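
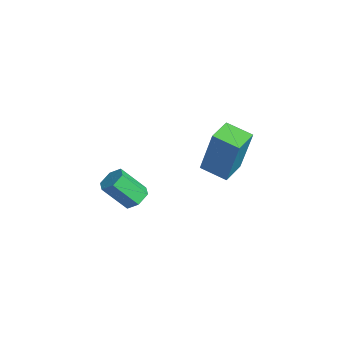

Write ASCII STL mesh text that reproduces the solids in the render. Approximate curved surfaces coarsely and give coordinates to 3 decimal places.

solid 
facet normal 0.204 0.630 -0.749
outer loop
vertex -1.362 -3.845 1.861
vertex -1.626 -3.434 2.135
vertex -1.078 -3.516 2.215
endloop
endfacet
facet normal 0.838 -0.508 -0.200
outer loop
vertex -1.362 -3.845 1.861
vertex -1.078 -3.516 2.215
vertex -1.63 -4.677 2.851
endloop
endfacet
facet normal 0.838 -0.508 -0.200
outer loop
vertex -1.63 -4.677 2.851
vertex -1.078 -3.516 2.215
vertex -1.346 -4.348 3.204
endloop
endfacet
facet normal -0.202 -0.630 0.750
outer loop
vertex -1.63 -4.677 2.851
vertex -1.346 -4.348 3.204
vertex -1.894 -4.266 3.125
endloop
endfacet
facet normal 0.204 0.630 -0.749
outer loop
vertex -1.078 -3.516 2.215
vertex -1.626 -3.434 2.135
vertex -1.342 -3.105 2.489
endloop
endfacet
facet normal 0.858 0.254 0.446
outer loop
vertex -1.078 -3.516 2.215
vertex -1.342 -3.105 2.489
vertex -1.346 -4.348 3.204
endloop
endfacet
facet normal 0.858 0.254 0.446
outer loop
vertex -1.346 -4.348 3.204
vertex -1.342 -3.105 2.489
vertex -1.61 -3.937 3.478
endloop
endfacet
facet normal -0.202 -0.630 0.750
outer loop
vertex -1.346 -4.348 3.204
vertex -1.61 -3.937 3.478
vertex -1.894 -4.266 3.125
endloop
endfacet
facet normal 0.204 0.630 -0.749
outer loop
vertex -1.342 -3.105 2.489
vertex -1.626 -3.434 2.135
vertex -1.89 -3.023 2.409
endloop
endfacet
facet normal 0.020 0.762 0.647
outer loop
vertex -1.342 -3.105 2.489
vertex -1.89 -3.023 2.409
vertex -1.61 -3.937 3.478
endloop
endfacet
facet normal 0.021 0.763 0.647
outer loop
vertex -1.61 -3.937 3.478
vertex -1.89 -3.023 2.409
vertex -2.158 -3.855 3.399
endloop
endfacet
facet normal -0.202 -0.630 0.750
outer loop
vertex -1.61 -3.937 3.478
vertex -2.158 -3.855 3.399
vertex -1.894 -4.266 3.125
endloop
endfacet
facet normal 0.202 0.630 -0.750
outer loop
vertex -1.89 -3.023 2.409
vertex -1.626 -3.434 2.135
vertex -2.174 -3.352 2.056
endloop
endfacet
facet normal -0.838 0.508 0.200
outer loop
vertex -1.89 -3.023 2.409
vertex -2.174 -3.352 2.056
vertex -2.158 -3.855 3.399
endloop
endfacet
facet normal -0.838 0.508 0.200
outer loop
vertex -2.158 -3.855 3.399
vertex -2.174 -3.352 2.056
vertex -2.442 -4.184 3.045
endloop
endfacet
facet normal -0.204 -0.630 0.749
outer loop
vertex -2.158 -3.855 3.399
vertex -2.442 -4.184 3.045
vertex -1.894 -4.266 3.125
endloop
endfacet
facet normal 0.202 0.630 -0.750
outer loop
vertex -2.174 -3.352 2.056
vertex -1.626 -3.434 2.135
vertex -1.91 -3.763 1.782
endloop
endfacet
facet normal -0.858 -0.254 -0.446
outer loop
vertex -2.174 -3.352 2.056
vertex -1.91 -3.763 1.782
vertex -2.442 -4.184 3.045
endloop
endfacet
facet normal -0.858 -0.254 -0.446
outer loop
vertex -2.442 -4.184 3.045
vertex -1.91 -3.763 1.782
vertex -2.178 -4.595 2.771
endloop
endfacet
facet normal -0.204 -0.630 0.749
outer loop
vertex -2.442 -4.184 3.045
vertex -2.178 -4.595 2.771
vertex -1.894 -4.266 3.125
endloop
endfacet
facet normal 0.202 0.630 -0.750
outer loop
vertex -1.91 -3.763 1.782
vertex -1.626 -3.434 2.135
vertex -1.362 -3.845 1.861
endloop
endfacet
facet normal -0.021 -0.762 -0.647
outer loop
vertex -1.91 -3.763 1.782
vertex -1.362 -3.845 1.861
vertex -2.178 -4.595 2.771
endloop
endfacet
facet normal -0.020 -0.763 -0.646
outer loop
vertex -2.178 -4.595 2.771
vertex -1.362 -3.845 1.861
vertex -1.63 -4.677 2.851
endloop
endfacet
facet normal -0.204 -0.630 0.749
outer loop
vertex -2.178 -4.595 2.771
vertex -1.63 -4.677 2.851
vertex -1.894 -4.266 3.125
endloop
endfacet
facet normal -0.699 0.712 0.071
outer loop
vertex -3.795 0.489 3.877
vertex -3.04 1.26 3.576
vertex -4.3 0.195 1.86
endloop
endfacet
facet normal -0.674 -0.688 0.269
outer loop
vertex -3.56 -0.56 1.784
vertex -3.795 0.489 3.877
vertex -4.3 0.195 1.86
endloop
endfacet
facet normal -0.699 0.712 0.071
outer loop
vertex -4.3 0.195 1.86
vertex -3.04 1.26 3.576
vertex -3.545 0.966 1.558
endloop
endfacet
facet normal -0.241 -0.140 -0.960
outer loop
vertex -3.545 0.966 1.558
vertex -3.56 -0.56 1.784
vertex -4.3 0.195 1.86
endloop
endfacet
facet normal 0.241 0.139 0.961
outer loop
vertex -3.795 0.489 3.877
vertex -2.3 0.505 3.5
vertex -3.04 1.26 3.576
endloop
endfacet
facet normal -0.674 -0.688 0.269
outer loop
vertex -3.055 -0.266 3.802
vertex -3.795 0.489 3.877
vertex -3.56 -0.56 1.784
endloop
endfacet
facet normal 0.241 0.140 0.960
outer loop
vertex -3.055 -0.266 3.802
vertex -2.3 0.505 3.5
vertex -3.795 0.489 3.877
endloop
endfacet
facet normal 0.674 0.688 -0.269
outer loop
vertex -3.04 1.26 3.576
vertex -2.3 0.505 3.5
vertex -3.545 0.966 1.558
endloop
endfacet
facet normal -0.240 -0.140 -0.961
outer loop
vertex -2.805 0.211 1.483
vertex -3.56 -0.56 1.784
vertex -3.545 0.966 1.558
endloop
endfacet
facet normal 0.674 0.688 -0.269
outer loop
vertex -3.545 0.966 1.558
vertex -2.3 0.505 3.5
vertex -2.805 0.211 1.483
endloop
endfacet
facet normal 0.699 -0.712 -0.071
outer loop
vertex -2.805 0.211 1.483
vertex -3.055 -0.266 3.802
vertex -3.56 -0.56 1.784
endloop
endfacet
facet normal 0.699 -0.712 -0.071
outer loop
vertex -2.3 0.505 3.5
vertex -3.055 -0.266 3.802
vertex -2.805 0.211 1.483
endloop
endfacet

endsolid


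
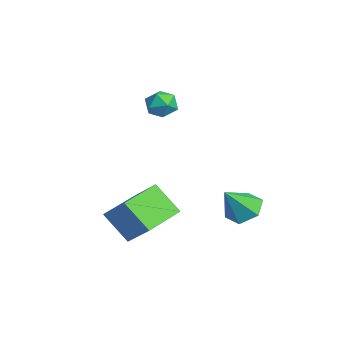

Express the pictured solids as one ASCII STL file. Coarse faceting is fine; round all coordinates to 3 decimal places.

solid 
facet normal -0.005 0.990 0.140
outer loop
vertex -3.271 -0.004 1.256
vertex -3.967 -0.03 1.417
vertex -3.479 -0.101 1.934
endloop
endfacet
facet normal 0.634 0.714 0.297
outer loop
vertex -3.271 -0.004 1.256
vertex -3.479 -0.101 1.934
vertex -2.931 -0.478 1.67
endloop
endfacet
facet normal 0.879 0.381 -0.286
outer loop
vertex -3.271 -0.004 1.256
vertex -2.931 -0.478 1.67
vertex -3.082 -0.64 0.99
endloop
endfacet
facet normal 0.391 0.452 -0.802
outer loop
vertex -3.271 -0.004 1.256
vertex -3.082 -0.64 0.99
vertex -3.722 -0.363 0.834
endloop
endfacet
facet normal -0.155 0.828 -0.538
outer loop
vertex -3.271 -0.004 1.256
vertex -3.722 -0.363 0.834
vertex -3.967 -0.03 1.417
endloop
endfacet
facet normal 0.544 0.224 0.809
outer loop
vertex -2.931 -0.478 1.67
vertex -3.479 -0.101 1.934
vertex -3.418 -0.797 2.086
endloop
endfacet
facet normal -0.490 0.672 0.555
outer loop
vertex -3.479 -0.101 1.934
vertex -3.967 -0.03 1.417
vertex -4.058 -0.52 1.93
endloop
endfacet
facet normal -0.733 0.411 -0.543
outer loop
vertex -3.967 -0.03 1.417
vertex -3.722 -0.363 0.834
vertex -4.209 -0.682 1.25
endloop
endfacet
facet normal 0.150 -0.198 -0.969
outer loop
vertex -3.722 -0.363 0.834
vertex -3.082 -0.64 0.99
vertex -3.661 -1.059 0.986
endloop
endfacet
facet normal 0.940 -0.315 -0.134
outer loop
vertex -3.082 -0.64 0.99
vertex -2.931 -0.478 1.67
vertex -3.173 -1.13 1.503
endloop
endfacet
facet normal -0.391 -0.452 0.802
outer loop
vertex -3.869 -1.156 1.664
vertex -3.418 -0.797 2.086
vertex -4.058 -0.52 1.93
endloop
endfacet
facet normal -0.879 -0.381 0.286
outer loop
vertex -3.869 -1.156 1.664
vertex -4.058 -0.52 1.93
vertex -4.209 -0.682 1.25
endloop
endfacet
facet normal -0.634 -0.714 -0.297
outer loop
vertex -3.869 -1.156 1.664
vertex -4.209 -0.682 1.25
vertex -3.661 -1.059 0.986
endloop
endfacet
facet normal 0.005 -0.990 -0.140
outer loop
vertex -3.869 -1.156 1.664
vertex -3.661 -1.059 0.986
vertex -3.173 -1.13 1.503
endloop
endfacet
facet normal 0.155 -0.828 0.538
outer loop
vertex -3.869 -1.156 1.664
vertex -3.173 -1.13 1.503
vertex -3.418 -0.797 2.086
endloop
endfacet
facet normal -0.150 0.198 0.969
outer loop
vertex -4.058 -0.52 1.93
vertex -3.418 -0.797 2.086
vertex -3.479 -0.101 1.934
endloop
endfacet
facet normal -0.940 0.315 0.134
outer loop
vertex -4.209 -0.682 1.25
vertex -4.058 -0.52 1.93
vertex -3.967 -0.03 1.417
endloop
endfacet
facet normal -0.544 -0.224 -0.809
outer loop
vertex -3.661 -1.059 0.986
vertex -4.209 -0.682 1.25
vertex -3.722 -0.363 0.834
endloop
endfacet
facet normal 0.490 -0.672 -0.555
outer loop
vertex -3.173 -1.13 1.503
vertex -3.661 -1.059 0.986
vertex -3.082 -0.64 0.99
endloop
endfacet
facet normal 0.733 -0.411 0.543
outer loop
vertex -3.418 -0.797 2.086
vertex -3.173 -1.13 1.503
vertex -2.931 -0.478 1.67
endloop
endfacet
facet normal -0.609 -0.413 -0.677
outer loop
vertex -1.363 -3.294 -3.029
vertex -2.554 -1.852 -2.836
vertex -0.614 -2.523 -4.173
endloop
endfacet
facet normal 0.633 -0.767 -0.102
outer loop
vertex 0.294 -1.908 -3.164
vertex -1.363 -3.294 -3.029
vertex -0.614 -2.523 -4.173
endloop
endfacet
facet normal -0.609 -0.412 -0.677
outer loop
vertex -0.614 -2.523 -4.173
vertex -2.554 -1.852 -2.836
vertex -1.805 -1.08 -3.98
endloop
endfacet
facet normal 0.477 0.491 -0.729
outer loop
vertex -1.805 -1.08 -3.98
vertex 0.294 -1.908 -3.164
vertex -0.614 -2.523 -4.173
endloop
endfacet
facet normal -0.477 -0.491 0.729
outer loop
vertex -1.363 -3.294 -3.029
vertex -1.646 -1.237 -1.827
vertex -2.554 -1.852 -2.836
endloop
endfacet
facet normal 0.633 -0.767 -0.103
outer loop
vertex -0.455 -2.68 -2.02
vertex -1.363 -3.294 -3.029
vertex 0.294 -1.908 -3.164
endloop
endfacet
facet normal -0.477 -0.491 0.729
outer loop
vertex -0.455 -2.68 -2.02
vertex -1.646 -1.237 -1.827
vertex -1.363 -3.294 -3.029
endloop
endfacet
facet normal -0.634 0.767 0.103
outer loop
vertex -2.554 -1.852 -2.836
vertex -1.646 -1.237 -1.827
vertex -1.805 -1.08 -3.98
endloop
endfacet
facet normal 0.477 0.492 -0.728
outer loop
vertex -0.897 -0.466 -2.971
vertex 0.294 -1.908 -3.164
vertex -1.805 -1.08 -3.98
endloop
endfacet
facet normal -0.633 0.767 0.103
outer loop
vertex -1.805 -1.08 -3.98
vertex -1.646 -1.237 -1.827
vertex -0.897 -0.466 -2.971
endloop
endfacet
facet normal 0.609 0.413 0.677
outer loop
vertex -0.897 -0.466 -2.971
vertex -0.455 -2.68 -2.02
vertex 0.294 -1.908 -3.164
endloop
endfacet
facet normal 0.609 0.412 0.677
outer loop
vertex -1.646 -1.237 -1.827
vertex -0.455 -2.68 -2.02
vertex -0.897 -0.466 -2.971
endloop
endfacet
facet normal -0.259 0.571 -0.779
outer loop
vertex 0.555 1.408 -3.095
vertex -0.053 1.748 -2.644
vertex 0.703 2.089 -2.645
endloop
endfacet
facet normal 0.968 -0.246 0.054
outer loop
vertex 0.555 1.408 -3.095
vertex 0.703 2.089 -2.645
vertex 0.333 0.892 -1.476
endloop
endfacet
facet normal -0.258 0.570 -0.780
outer loop
vertex 0.703 2.089 -2.645
vertex -0.053 1.748 -2.644
vertex 0.095 2.43 -2.194
endloop
endfacet
facet normal 0.680 0.394 0.619
outer loop
vertex 0.703 2.089 -2.645
vertex 0.095 2.43 -2.194
vertex 0.333 0.892 -1.476
endloop
endfacet
facet normal -0.257 0.570 -0.780
outer loop
vertex 0.095 2.43 -2.194
vertex -0.053 1.748 -2.644
vertex -0.662 2.089 -2.194
endloop
endfacet
facet normal -0.177 0.394 0.902
outer loop
vertex 0.095 2.43 -2.194
vertex -0.662 2.089 -2.194
vertex 0.333 0.892 -1.476
endloop
endfacet
facet normal -0.256 0.571 -0.780
outer loop
vertex -0.662 2.089 -2.194
vertex -0.053 1.748 -2.644
vertex -0.81 1.408 -2.644
endloop
endfacet
facet normal -0.745 -0.248 0.620
outer loop
vertex -0.662 2.089 -2.194
vertex -0.81 1.408 -2.644
vertex 0.333 0.892 -1.476
endloop
endfacet
facet normal -0.257 0.572 -0.779
outer loop
vertex -0.81 1.408 -2.644
vertex -0.053 1.748 -2.644
vertex -0.202 1.067 -3.095
endloop
endfacet
facet normal -0.457 -0.888 0.055
outer loop
vertex -0.81 1.408 -2.644
vertex -0.202 1.067 -3.095
vertex 0.333 0.892 -1.476
endloop
endfacet
facet normal -0.258 0.572 -0.779
outer loop
vertex -0.202 1.067 -3.095
vertex -0.053 1.748 -2.644
vertex 0.555 1.408 -3.095
endloop
endfacet
facet normal 0.400 -0.888 -0.228
outer loop
vertex -0.202 1.067 -3.095
vertex 0.555 1.408 -3.095
vertex 0.333 0.892 -1.476
endloop
endfacet

endsolid


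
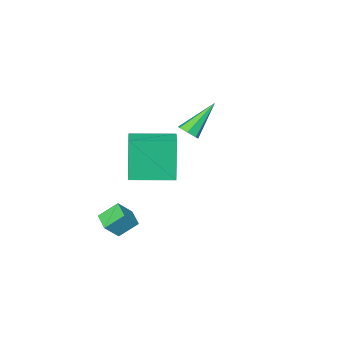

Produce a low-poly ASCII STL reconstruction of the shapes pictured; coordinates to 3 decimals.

solid 
facet normal -0.802 0.597 -0.020
outer loop
vertex 1.299 -0.438 2.133
vertex 1.856 0.317 2.334
vertex 1.584 -0.121 0.149
endloop
endfacet
facet normal -0.580 -0.787 -0.209
outer loop
vertex 3.084 -1.237 0.186
vertex 1.299 -0.438 2.133
vertex 1.584 -0.121 0.149
endloop
endfacet
facet normal -0.802 0.597 -0.020
outer loop
vertex 1.584 -0.121 0.149
vertex 1.856 0.317 2.334
vertex 2.142 0.635 0.35
endloop
endfacet
facet normal 0.140 0.156 -0.978
outer loop
vertex 2.142 0.635 0.35
vertex 3.084 -1.237 0.186
vertex 1.584 -0.121 0.149
endloop
endfacet
facet normal -0.141 -0.157 0.978
outer loop
vertex 1.299 -0.438 2.133
vertex 3.356 -0.799 2.371
vertex 1.856 0.317 2.334
endloop
endfacet
facet normal -0.581 -0.786 -0.210
outer loop
vertex 2.798 -1.555 2.17
vertex 1.299 -0.438 2.133
vertex 3.084 -1.237 0.186
endloop
endfacet
facet normal -0.141 -0.156 0.978
outer loop
vertex 2.798 -1.555 2.17
vertex 3.356 -0.799 2.371
vertex 1.299 -0.438 2.133
endloop
endfacet
facet normal 0.580 0.787 0.210
outer loop
vertex 1.856 0.317 2.334
vertex 3.356 -0.799 2.371
vertex 2.142 0.635 0.35
endloop
endfacet
facet normal 0.141 0.156 -0.978
outer loop
vertex 3.641 -0.482 0.387
vertex 3.084 -1.237 0.186
vertex 2.142 0.635 0.35
endloop
endfacet
facet normal 0.581 0.787 0.209
outer loop
vertex 2.142 0.635 0.35
vertex 3.356 -0.799 2.371
vertex 3.641 -0.482 0.387
endloop
endfacet
facet normal 0.802 -0.597 0.020
outer loop
vertex 3.641 -0.482 0.387
vertex 2.798 -1.555 2.17
vertex 3.084 -1.237 0.186
endloop
endfacet
facet normal 0.802 -0.597 0.020
outer loop
vertex 3.356 -0.799 2.371
vertex 2.798 -1.555 2.17
vertex 3.641 -0.482 0.387
endloop
endfacet
facet normal -0.652 0.054 -0.757
outer loop
vertex 2.141 -2.282 -3.163
vertex 2.406 -1.482 -3.334
vertex 2.869 -2.663 -3.817
endloop
endfacet
facet normal -0.308 -0.930 0.199
outer loop
vertex 3.534 -2.718 -3.046
vertex 2.141 -2.282 -3.163
vertex 2.869 -2.663 -3.817
endloop
endfacet
facet normal -0.652 0.054 -0.757
outer loop
vertex 2.869 -2.663 -3.817
vertex 2.406 -1.482 -3.334
vertex 3.134 -1.863 -3.988
endloop
endfacet
facet normal 0.693 -0.363 -0.623
outer loop
vertex 3.134 -1.863 -3.988
vertex 3.534 -2.718 -3.046
vertex 2.869 -2.663 -3.817
endloop
endfacet
facet normal -0.693 0.363 0.623
outer loop
vertex 2.141 -2.282 -3.163
vertex 3.071 -1.537 -2.563
vertex 2.406 -1.482 -3.334
endloop
endfacet
facet normal -0.308 -0.930 0.199
outer loop
vertex 2.806 -2.337 -2.392
vertex 2.141 -2.282 -3.163
vertex 3.534 -2.718 -3.046
endloop
endfacet
facet normal -0.693 0.363 0.623
outer loop
vertex 2.806 -2.337 -2.392
vertex 3.071 -1.537 -2.563
vertex 2.141 -2.282 -3.163
endloop
endfacet
facet normal 0.308 0.930 -0.199
outer loop
vertex 2.406 -1.482 -3.334
vertex 3.071 -1.537 -2.563
vertex 3.134 -1.863 -3.988
endloop
endfacet
facet normal 0.693 -0.363 -0.623
outer loop
vertex 3.799 -1.918 -3.217
vertex 3.534 -2.718 -3.046
vertex 3.134 -1.863 -3.988
endloop
endfacet
facet normal 0.308 0.930 -0.199
outer loop
vertex 3.134 -1.863 -3.988
vertex 3.071 -1.537 -2.563
vertex 3.799 -1.918 -3.217
endloop
endfacet
facet normal 0.652 -0.054 0.757
outer loop
vertex 3.799 -1.918 -3.217
vertex 2.806 -2.337 -2.392
vertex 3.534 -2.718 -3.046
endloop
endfacet
facet normal 0.652 -0.054 0.757
outer loop
vertex 3.071 -1.537 -2.563
vertex 2.806 -2.337 -2.392
vertex 3.799 -1.918 -3.217
endloop
endfacet
facet normal 0.727 -0.026 -0.686
outer loop
vertex -1.253 -3.484 -0.066
vertex -1.605 -3.364 -0.444
vertex -1.314 -3.035 -0.148
endloop
endfacet
facet normal 0.476 0.220 0.852
outer loop
vertex -1.253 -3.484 -0.066
vertex -1.314 -3.035 -0.148
vertex -2.995 -3.316 0.864
endloop
endfacet
facet normal 0.727 -0.025 -0.686
outer loop
vertex -1.314 -3.035 -0.148
vertex -1.605 -3.364 -0.444
vertex -1.594 -2.834 -0.452
endloop
endfacet
facet normal 0.130 0.878 0.460
outer loop
vertex -1.314 -3.035 -0.148
vertex -1.594 -2.834 -0.452
vertex -2.995 -3.316 0.864
endloop
endfacet
facet normal 0.728 -0.025 -0.685
outer loop
vertex -1.594 -2.834 -0.452
vertex -1.605 -3.364 -0.444
vertex -1.882 -3.032 -0.751
endloop
endfacet
facet normal -0.447 0.881 -0.153
outer loop
vertex -1.594 -2.834 -0.452
vertex -1.882 -3.032 -0.751
vertex -2.995 -3.316 0.864
endloop
endfacet
facet normal 0.728 -0.026 -0.685
outer loop
vertex -1.882 -3.032 -0.751
vertex -1.605 -3.364 -0.444
vertex -1.962 -3.48 -0.819
endloop
endfacet
facet normal -0.820 0.226 -0.525
outer loop
vertex -1.882 -3.032 -0.751
vertex -1.962 -3.48 -0.819
vertex -2.995 -3.316 0.864
endloop
endfacet
facet normal 0.728 -0.025 -0.685
outer loop
vertex -1.962 -3.48 -0.819
vertex -1.605 -3.364 -0.444
vertex -1.773 -3.841 -0.605
endloop
endfacet
facet normal -0.709 -0.595 -0.377
outer loop
vertex -1.962 -3.48 -0.819
vertex -1.773 -3.841 -0.605
vertex -2.995 -3.316 0.864
endloop
endfacet
facet normal 0.727 -0.025 -0.686
outer loop
vertex -1.773 -3.841 -0.605
vertex -1.605 -3.364 -0.444
vertex -1.457 -3.842 -0.27
endloop
endfacet
facet normal -0.196 -0.964 0.182
outer loop
vertex -1.773 -3.841 -0.605
vertex -1.457 -3.842 -0.27
vertex -2.995 -3.316 0.864
endloop
endfacet
facet normal 0.728 -0.024 -0.685
outer loop
vertex -1.457 -3.842 -0.27
vertex -1.605 -3.364 -0.444
vertex -1.253 -3.484 -0.066
endloop
endfacet
facet normal 0.330 -0.602 0.727
outer loop
vertex -1.457 -3.842 -0.27
vertex -1.253 -3.484 -0.066
vertex -2.995 -3.316 0.864
endloop
endfacet

endsolid


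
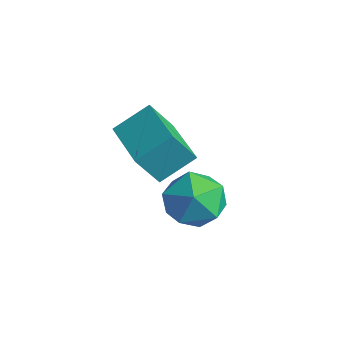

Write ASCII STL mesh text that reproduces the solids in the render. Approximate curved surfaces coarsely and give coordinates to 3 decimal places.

solid 
facet normal -0.817 0.549 -0.176
outer loop
vertex 2.235 -1.721 -1.088
vertex 1.695 -2.226 -0.158
vertex 2.33 -1.233 -0.009
endloop
endfacet
facet normal -0.228 0.895 -0.385
outer loop
vertex 2.235 -1.721 -1.088
vertex 2.33 -1.233 -0.009
vertex 3.281 -1.296 -0.719
endloop
endfacet
facet normal 0.107 0.488 -0.866
outer loop
vertex 2.235 -1.721 -1.088
vertex 3.281 -1.296 -0.719
vertex 3.233 -2.327 -1.306
endloop
endfacet
facet normal -0.274 -0.108 -0.956
outer loop
vertex 2.235 -1.721 -1.088
vertex 3.233 -2.327 -1.306
vertex 2.253 -2.902 -0.96
endloop
endfacet
facet normal -0.846 -0.070 -0.529
outer loop
vertex 2.235 -1.721 -1.088
vertex 2.253 -2.902 -0.96
vertex 1.695 -2.226 -0.158
endloop
endfacet
facet normal 0.200 0.963 0.183
outer loop
vertex 3.281 -1.296 -0.719
vertex 2.33 -1.233 -0.009
vertex 3.387 -1.538 0.44
endloop
endfacet
facet normal -0.753 0.404 0.520
outer loop
vertex 2.33 -1.233 -0.009
vertex 1.695 -2.226 -0.158
vertex 2.407 -2.113 0.786
endloop
endfacet
facet normal -0.799 -0.598 -0.052
outer loop
vertex 1.695 -2.226 -0.158
vertex 2.253 -2.902 -0.96
vertex 2.359 -3.144 0.199
endloop
endfacet
facet normal 0.125 -0.659 -0.742
outer loop
vertex 2.253 -2.902 -0.96
vertex 3.233 -2.327 -1.306
vertex 3.31 -3.207 -0.511
endloop
endfacet
facet normal 0.742 0.305 -0.596
outer loop
vertex 3.233 -2.327 -1.306
vertex 3.281 -1.296 -0.719
vertex 3.945 -2.214 -0.362
endloop
endfacet
facet normal 0.274 0.108 0.956
outer loop
vertex 3.405 -2.719 0.568
vertex 3.387 -1.538 0.44
vertex 2.407 -2.113 0.786
endloop
endfacet
facet normal -0.107 -0.488 0.866
outer loop
vertex 3.405 -2.719 0.568
vertex 2.407 -2.113 0.786
vertex 2.359 -3.144 0.199
endloop
endfacet
facet normal 0.228 -0.895 0.385
outer loop
vertex 3.405 -2.719 0.568
vertex 2.359 -3.144 0.199
vertex 3.31 -3.207 -0.511
endloop
endfacet
facet normal 0.817 -0.549 0.176
outer loop
vertex 3.405 -2.719 0.568
vertex 3.31 -3.207 -0.511
vertex 3.945 -2.214 -0.362
endloop
endfacet
facet normal 0.846 0.070 0.529
outer loop
vertex 3.405 -2.719 0.568
vertex 3.945 -2.214 -0.362
vertex 3.387 -1.538 0.44
endloop
endfacet
facet normal -0.125 0.659 0.742
outer loop
vertex 2.407 -2.113 0.786
vertex 3.387 -1.538 0.44
vertex 2.33 -1.233 -0.009
endloop
endfacet
facet normal -0.742 -0.305 0.596
outer loop
vertex 2.359 -3.144 0.199
vertex 2.407 -2.113 0.786
vertex 1.695 -2.226 -0.158
endloop
endfacet
facet normal -0.200 -0.963 -0.183
outer loop
vertex 3.31 -3.207 -0.511
vertex 2.359 -3.144 0.199
vertex 2.253 -2.902 -0.96
endloop
endfacet
facet normal 0.753 -0.404 -0.520
outer loop
vertex 3.945 -2.214 -0.362
vertex 3.31 -3.207 -0.511
vertex 3.233 -2.327 -1.306
endloop
endfacet
facet normal 0.799 0.598 0.052
outer loop
vertex 3.387 -1.538 0.44
vertex 3.945 -2.214 -0.362
vertex 3.281 -1.296 -0.719
endloop
endfacet
facet normal -0.956 0.291 -0.040
outer loop
vertex -1.071 -1.017 1.219
vertex -0.785 -0.257 -0.066
vertex -1.419 -2.273 0.4
endloop
endfacet
facet normal -0.188 -0.499 0.846
outer loop
vertex 0.645 -2.903 0.486
vertex -1.071 -1.017 1.219
vertex -1.419 -2.273 0.4
endloop
endfacet
facet normal -0.956 0.291 -0.040
outer loop
vertex -1.419 -2.273 0.4
vertex -0.785 -0.257 -0.066
vertex -1.134 -1.514 -0.886
endloop
endfacet
facet normal -0.227 -0.816 -0.532
outer loop
vertex -1.134 -1.514 -0.886
vertex 0.645 -2.903 0.486
vertex -1.419 -2.273 0.4
endloop
endfacet
facet normal 0.227 0.815 0.533
outer loop
vertex -1.071 -1.017 1.219
vertex 1.279 -0.887 0.02
vertex -0.785 -0.257 -0.066
endloop
endfacet
facet normal -0.188 -0.500 0.846
outer loop
vertex 0.994 -1.646 1.306
vertex -1.071 -1.017 1.219
vertex 0.645 -2.903 0.486
endloop
endfacet
facet normal 0.226 0.816 0.532
outer loop
vertex 0.994 -1.646 1.306
vertex 1.279 -0.887 0.02
vertex -1.071 -1.017 1.219
endloop
endfacet
facet normal 0.188 0.500 -0.846
outer loop
vertex -0.785 -0.257 -0.066
vertex 1.279 -0.887 0.02
vertex -1.134 -1.514 -0.886
endloop
endfacet
facet normal -0.226 -0.816 -0.533
outer loop
vertex 0.931 -2.143 -0.799
vertex 0.645 -2.903 0.486
vertex -1.134 -1.514 -0.886
endloop
endfacet
facet normal 0.188 0.499 -0.846
outer loop
vertex -1.134 -1.514 -0.886
vertex 1.279 -0.887 0.02
vertex 0.931 -2.143 -0.799
endloop
endfacet
facet normal 0.956 -0.292 0.040
outer loop
vertex 0.931 -2.143 -0.799
vertex 0.994 -1.646 1.306
vertex 0.645 -2.903 0.486
endloop
endfacet
facet normal 0.956 -0.291 0.040
outer loop
vertex 1.279 -0.887 0.02
vertex 0.994 -1.646 1.306
vertex 0.931 -2.143 -0.799
endloop
endfacet

endsolid


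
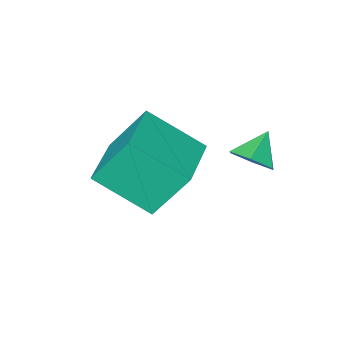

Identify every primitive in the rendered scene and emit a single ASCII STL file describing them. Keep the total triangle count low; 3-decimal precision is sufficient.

solid 
facet normal -0.747 -0.660 -0.082
outer loop
vertex 0.667 -4.523 4.138
vertex -0.471 -3.087 2.957
vertex 1.494 -5.251 2.457
endloop
endfacet
facet normal 0.522 -0.659 0.542
outer loop
vertex 3.011 -3.913 2.623
vertex 0.667 -4.523 4.138
vertex 1.494 -5.251 2.457
endloop
endfacet
facet normal -0.747 -0.660 -0.082
outer loop
vertex 1.494 -5.251 2.457
vertex -0.471 -3.087 2.957
vertex 0.356 -3.815 1.276
endloop
endfacet
facet normal 0.411 -0.362 -0.837
outer loop
vertex 0.356 -3.815 1.276
vertex 3.011 -3.913 2.623
vertex 1.494 -5.251 2.457
endloop
endfacet
facet normal -0.411 0.362 0.837
outer loop
vertex 0.667 -4.523 4.138
vertex 1.046 -1.749 3.123
vertex -0.471 -3.087 2.957
endloop
endfacet
facet normal 0.522 -0.659 0.542
outer loop
vertex 2.184 -3.185 4.304
vertex 0.667 -4.523 4.138
vertex 3.011 -3.913 2.623
endloop
endfacet
facet normal -0.411 0.362 0.837
outer loop
vertex 2.184 -3.185 4.304
vertex 1.046 -1.749 3.123
vertex 0.667 -4.523 4.138
endloop
endfacet
facet normal -0.522 0.659 -0.542
outer loop
vertex -0.471 -3.087 2.957
vertex 1.046 -1.749 3.123
vertex 0.356 -3.815 1.276
endloop
endfacet
facet normal 0.411 -0.362 -0.837
outer loop
vertex 1.873 -2.477 1.442
vertex 3.011 -3.913 2.623
vertex 0.356 -3.815 1.276
endloop
endfacet
facet normal -0.522 0.659 -0.542
outer loop
vertex 0.356 -3.815 1.276
vertex 1.046 -1.749 3.123
vertex 1.873 -2.477 1.442
endloop
endfacet
facet normal 0.747 0.660 0.082
outer loop
vertex 1.873 -2.477 1.442
vertex 2.184 -3.185 4.304
vertex 3.011 -3.913 2.623
endloop
endfacet
facet normal 0.747 0.660 0.082
outer loop
vertex 1.046 -1.749 3.123
vertex 2.184 -3.185 4.304
vertex 1.873 -2.477 1.442
endloop
endfacet
facet normal 0.706 0.252 -0.661
outer loop
vertex -0.294 -0.777 4.072
vertex -0.655 -1.188 3.53
vertex -0.828 -0.445 3.628
endloop
endfacet
facet normal -0.242 0.615 0.751
outer loop
vertex -0.294 -0.777 4.072
vertex -0.828 -0.445 3.628
vertex -1.445 -1.472 4.27
endloop
endfacet
facet normal 0.706 0.252 -0.661
outer loop
vertex -0.828 -0.445 3.628
vertex -0.655 -1.188 3.53
vertex -1.189 -0.856 3.086
endloop
endfacet
facet normal -0.817 0.564 0.117
outer loop
vertex -0.828 -0.445 3.628
vertex -1.189 -0.856 3.086
vertex -1.445 -1.472 4.27
endloop
endfacet
facet normal 0.707 0.252 -0.661
outer loop
vertex -1.189 -0.856 3.086
vertex -0.655 -1.188 3.53
vertex -1.015 -1.6 2.988
endloop
endfacet
facet normal -0.938 -0.180 -0.297
outer loop
vertex -1.189 -0.856 3.086
vertex -1.015 -1.6 2.988
vertex -1.445 -1.472 4.27
endloop
endfacet
facet normal 0.706 0.253 -0.661
outer loop
vertex -1.015 -1.6 2.988
vertex -0.655 -1.188 3.53
vertex -0.481 -1.932 3.431
endloop
endfacet
facet normal -0.481 -0.873 -0.074
outer loop
vertex -1.015 -1.6 2.988
vertex -0.481 -1.932 3.431
vertex -1.445 -1.472 4.27
endloop
endfacet
facet normal 0.706 0.253 -0.662
outer loop
vertex -0.481 -1.932 3.431
vertex -0.655 -1.188 3.53
vertex -0.12 -1.521 3.973
endloop
endfacet
facet normal 0.095 -0.823 0.560
outer loop
vertex -0.481 -1.932 3.431
vertex -0.12 -1.521 3.973
vertex -1.445 -1.472 4.27
endloop
endfacet
facet normal 0.706 0.253 -0.662
outer loop
vertex -0.12 -1.521 3.973
vertex -0.655 -1.188 3.53
vertex -0.294 -0.777 4.072
endloop
endfacet
facet normal 0.215 -0.079 0.973
outer loop
vertex -0.12 -1.521 3.973
vertex -0.294 -0.777 4.072
vertex -1.445 -1.472 4.27
endloop
endfacet

endsolid


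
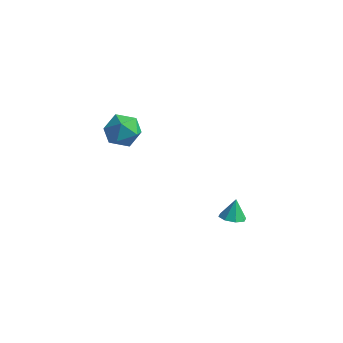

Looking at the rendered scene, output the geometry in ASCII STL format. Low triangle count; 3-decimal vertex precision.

solid 
facet normal 0.036 -0.419 -0.907
outer loop
vertex 4.615 2.529 -2.926
vertex 3.843 2.615 -2.996
vertex 4.465 3.051 -3.173
endloop
endfacet
facet normal 0.823 0.418 0.384
outer loop
vertex 4.615 2.529 -2.926
vertex 4.465 3.051 -3.173
vertex 3.797 3.145 -1.844
endloop
endfacet
facet normal 0.035 -0.418 -0.908
outer loop
vertex 4.465 3.051 -3.173
vertex 3.843 2.615 -2.996
vertex 3.95 3.318 -3.316
endloop
endfacet
facet normal 0.422 0.894 0.149
outer loop
vertex 4.465 3.051 -3.173
vertex 3.95 3.318 -3.316
vertex 3.797 3.145 -1.844
endloop
endfacet
facet normal 0.036 -0.419 -0.907
outer loop
vertex 3.95 3.318 -3.316
vertex 3.843 2.615 -2.996
vertex 3.373 3.173 -3.272
endloop
endfacet
facet normal -0.236 0.968 0.089
outer loop
vertex 3.95 3.318 -3.316
vertex 3.373 3.173 -3.272
vertex 3.797 3.145 -1.844
endloop
endfacet
facet normal 0.037 -0.418 -0.908
outer loop
vertex 3.373 3.173 -3.272
vertex 3.843 2.615 -2.996
vertex 3.071 2.701 -3.067
endloop
endfacet
facet normal -0.767 0.595 0.239
outer loop
vertex 3.373 3.173 -3.272
vertex 3.071 2.701 -3.067
vertex 3.797 3.145 -1.844
endloop
endfacet
facet normal 0.037 -0.418 -0.908
outer loop
vertex 3.071 2.701 -3.067
vertex 3.843 2.615 -2.996
vertex 3.221 2.178 -2.82
endloop
endfacet
facet normal -0.859 -0.005 0.512
outer loop
vertex 3.071 2.701 -3.067
vertex 3.221 2.178 -2.82
vertex 3.797 3.145 -1.844
endloop
endfacet
facet normal 0.036 -0.417 -0.908
outer loop
vertex 3.221 2.178 -2.82
vertex 3.843 2.615 -2.996
vertex 3.735 1.911 -2.677
endloop
endfacet
facet normal -0.458 -0.481 0.747
outer loop
vertex 3.221 2.178 -2.82
vertex 3.735 1.911 -2.677
vertex 3.797 3.145 -1.844
endloop
endfacet
facet normal 0.035 -0.417 -0.908
outer loop
vertex 3.735 1.911 -2.677
vertex 3.843 2.615 -2.996
vertex 4.313 2.056 -2.721
endloop
endfacet
facet normal 0.201 -0.555 0.807
outer loop
vertex 3.735 1.911 -2.677
vertex 4.313 2.056 -2.721
vertex 3.797 3.145 -1.844
endloop
endfacet
facet normal 0.036 -0.417 -0.908
outer loop
vertex 4.313 2.056 -2.721
vertex 3.843 2.615 -2.996
vertex 4.615 2.529 -2.926
endloop
endfacet
facet normal 0.732 -0.182 0.657
outer loop
vertex 4.313 2.056 -2.721
vertex 4.615 2.529 -2.926
vertex 3.797 3.145 -1.844
endloop
endfacet
facet normal -0.738 0.640 0.214
outer loop
vertex -3.803 4.757 0.682
vertex -4.611 3.904 0.444
vertex -4.181 4.029 1.556
endloop
endfacet
facet normal -0.152 0.791 0.593
outer loop
vertex -3.803 4.757 0.682
vertex -4.181 4.029 1.556
vertex -3.02 4.314 1.474
endloop
endfacet
facet normal 0.381 0.915 0.135
outer loop
vertex -3.803 4.757 0.682
vertex -3.02 4.314 1.474
vertex -2.732 4.366 0.312
endloop
endfacet
facet normal 0.125 0.841 -0.527
outer loop
vertex -3.803 4.757 0.682
vertex -2.732 4.366 0.312
vertex -3.715 4.113 -0.325
endloop
endfacet
facet normal -0.567 0.671 -0.478
outer loop
vertex -3.803 4.757 0.682
vertex -3.715 4.113 -0.325
vertex -4.611 3.904 0.444
endloop
endfacet
facet normal 0.017 0.213 0.977
outer loop
vertex -3.02 4.314 1.474
vertex -4.181 4.029 1.556
vertex -3.345 3.187 1.725
endloop
endfacet
facet normal -0.931 -0.030 0.363
outer loop
vertex -4.181 4.029 1.556
vertex -4.611 3.904 0.444
vertex -4.328 2.934 1.088
endloop
endfacet
facet normal -0.654 0.020 -0.756
outer loop
vertex -4.611 3.904 0.444
vertex -3.715 4.113 -0.325
vertex -4.04 2.986 -0.074
endloop
endfacet
facet normal 0.465 0.294 -0.835
outer loop
vertex -3.715 4.113 -0.325
vertex -2.732 4.366 0.312
vertex -2.879 3.271 -0.156
endloop
endfacet
facet normal 0.879 0.414 0.236
outer loop
vertex -2.732 4.366 0.312
vertex -3.02 4.314 1.474
vertex -2.449 3.396 0.956
endloop
endfacet
facet normal -0.125 -0.841 0.527
outer loop
vertex -3.257 2.543 0.718
vertex -3.345 3.187 1.725
vertex -4.328 2.934 1.088
endloop
endfacet
facet normal -0.381 -0.915 -0.135
outer loop
vertex -3.257 2.543 0.718
vertex -4.328 2.934 1.088
vertex -4.04 2.986 -0.074
endloop
endfacet
facet normal 0.152 -0.791 -0.593
outer loop
vertex -3.257 2.543 0.718
vertex -4.04 2.986 -0.074
vertex -2.879 3.271 -0.156
endloop
endfacet
facet normal 0.738 -0.640 -0.214
outer loop
vertex -3.257 2.543 0.718
vertex -2.879 3.271 -0.156
vertex -2.449 3.396 0.956
endloop
endfacet
facet normal 0.567 -0.671 0.478
outer loop
vertex -3.257 2.543 0.718
vertex -2.449 3.396 0.956
vertex -3.345 3.187 1.725
endloop
endfacet
facet normal -0.465 -0.294 0.835
outer loop
vertex -4.328 2.934 1.088
vertex -3.345 3.187 1.725
vertex -4.181 4.029 1.556
endloop
endfacet
facet normal -0.879 -0.414 -0.236
outer loop
vertex -4.04 2.986 -0.074
vertex -4.328 2.934 1.088
vertex -4.611 3.904 0.444
endloop
endfacet
facet normal -0.017 -0.213 -0.977
outer loop
vertex -2.879 3.271 -0.156
vertex -4.04 2.986 -0.074
vertex -3.715 4.113 -0.325
endloop
endfacet
facet normal 0.931 0.030 -0.363
outer loop
vertex -2.449 3.396 0.956
vertex -2.879 3.271 -0.156
vertex -2.732 4.366 0.312
endloop
endfacet
facet normal 0.654 -0.020 0.756
outer loop
vertex -3.345 3.187 1.725
vertex -2.449 3.396 0.956
vertex -3.02 4.314 1.474
endloop
endfacet

endsolid


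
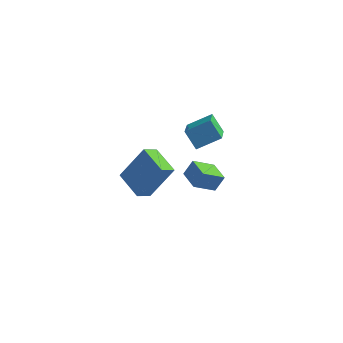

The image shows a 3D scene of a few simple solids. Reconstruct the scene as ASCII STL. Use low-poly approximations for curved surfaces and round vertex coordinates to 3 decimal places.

solid 
facet normal -0.784 -0.437 -0.440
outer loop
vertex -2.005 1.861 -0.055
vertex -2.351 3.444 -1.008
vertex -1.282 1.474 -0.959
endloop
endfacet
facet normal 0.184 -0.842 0.507
outer loop
vertex -0.129 2.116 -0.312
vertex -2.005 1.861 -0.055
vertex -1.282 1.474 -0.959
endloop
endfacet
facet normal -0.784 -0.437 -0.440
outer loop
vertex -1.282 1.474 -0.959
vertex -2.351 3.444 -1.008
vertex -1.628 3.057 -1.912
endloop
endfacet
facet normal 0.592 -0.317 -0.741
outer loop
vertex -1.628 3.057 -1.912
vertex -0.129 2.116 -0.312
vertex -1.282 1.474 -0.959
endloop
endfacet
facet normal -0.592 0.317 0.741
outer loop
vertex -2.005 1.861 -0.055
vertex -1.198 4.086 -0.361
vertex -2.351 3.444 -1.008
endloop
endfacet
facet normal 0.184 -0.842 0.507
outer loop
vertex -0.852 2.503 0.592
vertex -2.005 1.861 -0.055
vertex -0.129 2.116 -0.312
endloop
endfacet
facet normal -0.592 0.317 0.741
outer loop
vertex -0.852 2.503 0.592
vertex -1.198 4.086 -0.361
vertex -2.005 1.861 -0.055
endloop
endfacet
facet normal -0.184 0.842 -0.507
outer loop
vertex -2.351 3.444 -1.008
vertex -1.198 4.086 -0.361
vertex -1.628 3.057 -1.912
endloop
endfacet
facet normal 0.592 -0.317 -0.741
outer loop
vertex -0.475 3.699 -1.265
vertex -0.129 2.116 -0.312
vertex -1.628 3.057 -1.912
endloop
endfacet
facet normal -0.184 0.842 -0.507
outer loop
vertex -1.628 3.057 -1.912
vertex -1.198 4.086 -0.361
vertex -0.475 3.699 -1.265
endloop
endfacet
facet normal 0.784 0.437 0.440
outer loop
vertex -0.475 3.699 -1.265
vertex -0.852 2.503 0.592
vertex -0.129 2.116 -0.312
endloop
endfacet
facet normal 0.784 0.437 0.440
outer loop
vertex -1.198 4.086 -0.361
vertex -0.852 2.503 0.592
vertex -0.475 3.699 -1.265
endloop
endfacet
facet normal -0.484 -0.306 -0.820
outer loop
vertex -2.522 -4.244 0.244
vertex -3.732 -3.218 0.575
vertex -2.089 -3.569 -0.264
endloop
endfacet
facet normal 0.747 -0.633 -0.204
outer loop
vertex -1.068 -2.922 1.465
vertex -2.522 -4.244 0.244
vertex -2.089 -3.569 -0.264
endloop
endfacet
facet normal -0.484 -0.307 -0.820
outer loop
vertex -2.089 -3.569 -0.264
vertex -3.732 -3.218 0.575
vertex -3.298 -2.543 0.066
endloop
endfacet
facet normal 0.457 0.710 -0.536
outer loop
vertex -3.298 -2.543 0.066
vertex -1.068 -2.922 1.465
vertex -2.089 -3.569 -0.264
endloop
endfacet
facet normal -0.456 -0.711 0.535
outer loop
vertex -2.522 -4.244 0.244
vertex -2.711 -2.571 2.304
vertex -3.732 -3.218 0.575
endloop
endfacet
facet normal 0.747 -0.633 -0.203
outer loop
vertex -1.502 -3.597 1.974
vertex -2.522 -4.244 0.244
vertex -1.068 -2.922 1.465
endloop
endfacet
facet normal -0.457 -0.711 0.535
outer loop
vertex -1.502 -3.597 1.974
vertex -2.711 -2.571 2.304
vertex -2.522 -4.244 0.244
endloop
endfacet
facet normal -0.746 0.634 0.204
outer loop
vertex -3.732 -3.218 0.575
vertex -2.711 -2.571 2.304
vertex -3.298 -2.543 0.066
endloop
endfacet
facet normal 0.456 0.711 -0.535
outer loop
vertex -2.278 -1.896 1.796
vertex -1.068 -2.922 1.465
vertex -3.298 -2.543 0.066
endloop
endfacet
facet normal -0.747 0.633 0.204
outer loop
vertex -3.298 -2.543 0.066
vertex -2.711 -2.571 2.304
vertex -2.278 -1.896 1.796
endloop
endfacet
facet normal 0.484 0.307 0.819
outer loop
vertex -2.278 -1.896 1.796
vertex -1.502 -3.597 1.974
vertex -1.068 -2.922 1.465
endloop
endfacet
facet normal 0.484 0.307 0.820
outer loop
vertex -2.711 -2.571 2.304
vertex -1.502 -3.597 1.974
vertex -2.278 -1.896 1.796
endloop
endfacet
facet normal -0.384 -0.380 -0.841
outer loop
vertex -1.302 1.139 -3.769
vertex -2.134 2.11 -3.828
vertex -0.37 1.89 -4.534
endloop
endfacet
facet normal 0.650 -0.759 0.046
outer loop
vertex 0.014 2.27 -3.692
vertex -1.302 1.139 -3.769
vertex -0.37 1.89 -4.534
endloop
endfacet
facet normal -0.384 -0.379 -0.842
outer loop
vertex -0.37 1.89 -4.534
vertex -2.134 2.11 -3.828
vertex -1.202 2.861 -4.592
endloop
endfacet
facet normal 0.656 0.530 -0.538
outer loop
vertex -1.202 2.861 -4.592
vertex 0.014 2.27 -3.692
vertex -0.37 1.89 -4.534
endloop
endfacet
facet normal -0.656 -0.529 0.538
outer loop
vertex -1.302 1.139 -3.769
vertex -1.75 2.49 -2.986
vertex -2.134 2.11 -3.828
endloop
endfacet
facet normal 0.650 -0.759 0.046
outer loop
vertex -0.918 1.519 -2.928
vertex -1.302 1.139 -3.769
vertex 0.014 2.27 -3.692
endloop
endfacet
facet normal -0.655 -0.529 0.539
outer loop
vertex -0.918 1.519 -2.928
vertex -1.75 2.49 -2.986
vertex -1.302 1.139 -3.769
endloop
endfacet
facet normal -0.650 0.759 -0.046
outer loop
vertex -2.134 2.11 -3.828
vertex -1.75 2.49 -2.986
vertex -1.202 2.861 -4.592
endloop
endfacet
facet normal 0.656 0.529 -0.539
outer loop
vertex -0.818 3.241 -3.751
vertex 0.014 2.27 -3.692
vertex -1.202 2.861 -4.592
endloop
endfacet
facet normal -0.650 0.759 -0.046
outer loop
vertex -1.202 2.861 -4.592
vertex -1.75 2.49 -2.986
vertex -0.818 3.241 -3.751
endloop
endfacet
facet normal 0.384 0.380 0.842
outer loop
vertex -0.818 3.241 -3.751
vertex -0.918 1.519 -2.928
vertex 0.014 2.27 -3.692
endloop
endfacet
facet normal 0.385 0.380 0.841
outer loop
vertex -1.75 2.49 -2.986
vertex -0.918 1.519 -2.928
vertex -0.818 3.241 -3.751
endloop
endfacet

endsolid


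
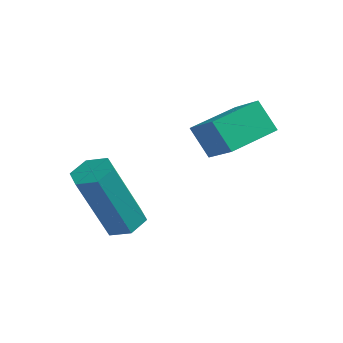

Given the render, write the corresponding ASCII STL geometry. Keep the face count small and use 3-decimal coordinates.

solid 
facet normal -0.691 0.387 -0.611
outer loop
vertex -2.164 3.223 3.116
vertex -1.605 4.506 3.296
vertex -1.577 3.074 2.358
endloop
endfacet
facet normal -0.396 -0.909 -0.128
outer loop
vertex -0.755 2.614 3.084
vertex -2.164 3.223 3.116
vertex -1.577 3.074 2.358
endloop
endfacet
facet normal -0.691 0.386 -0.610
outer loop
vertex -1.577 3.074 2.358
vertex -1.605 4.506 3.296
vertex -1.019 4.357 2.538
endloop
endfacet
facet normal 0.605 -0.153 -0.782
outer loop
vertex -1.019 4.357 2.538
vertex -0.755 2.614 3.084
vertex -1.577 3.074 2.358
endloop
endfacet
facet normal -0.604 0.154 0.782
outer loop
vertex -2.164 3.223 3.116
vertex -0.783 4.046 4.022
vertex -1.605 4.506 3.296
endloop
endfacet
facet normal -0.396 -0.909 -0.127
outer loop
vertex -1.341 2.763 3.842
vertex -2.164 3.223 3.116
vertex -0.755 2.614 3.084
endloop
endfacet
facet normal -0.604 0.153 0.782
outer loop
vertex -1.341 2.763 3.842
vertex -0.783 4.046 4.022
vertex -2.164 3.223 3.116
endloop
endfacet
facet normal 0.396 0.909 0.128
outer loop
vertex -1.605 4.506 3.296
vertex -0.783 4.046 4.022
vertex -1.019 4.357 2.538
endloop
endfacet
facet normal 0.604 -0.153 -0.782
outer loop
vertex -0.196 3.897 3.264
vertex -0.755 2.614 3.084
vertex -1.019 4.357 2.538
endloop
endfacet
facet normal 0.396 0.909 0.128
outer loop
vertex -1.019 4.357 2.538
vertex -0.783 4.046 4.022
vertex -0.196 3.897 3.264
endloop
endfacet
facet normal 0.691 -0.387 0.610
outer loop
vertex -0.196 3.897 3.264
vertex -1.341 2.763 3.842
vertex -0.755 2.614 3.084
endloop
endfacet
facet normal 0.691 -0.386 0.611
outer loop
vertex -0.783 4.046 4.022
vertex -1.341 2.763 3.842
vertex -0.196 3.897 3.264
endloop
endfacet
facet normal 0.268 0.255 -0.929
outer loop
vertex -2.65 1.229 0.473
vertex -3.049 1.637 0.47
vertex -2.522 1.754 0.654
endloop
endfacet
facet normal 0.937 -0.294 0.191
outer loop
vertex -2.65 1.229 0.473
vertex -2.522 1.754 0.654
vertex -3.213 0.696 2.414
endloop
endfacet
facet normal 0.937 -0.294 0.191
outer loop
vertex -3.213 0.696 2.414
vertex -2.522 1.754 0.654
vertex -3.085 1.221 2.595
endloop
endfacet
facet normal -0.270 -0.254 0.929
outer loop
vertex -3.213 0.696 2.414
vertex -3.085 1.221 2.595
vertex -3.611 1.103 2.41
endloop
endfacet
facet normal 0.268 0.255 -0.929
outer loop
vertex -2.522 1.754 0.654
vertex -3.049 1.637 0.47
vertex -2.921 2.162 0.651
endloop
endfacet
facet normal 0.663 0.651 0.371
outer loop
vertex -2.522 1.754 0.654
vertex -2.921 2.162 0.651
vertex -3.085 1.221 2.595
endloop
endfacet
facet normal 0.663 0.651 0.371
outer loop
vertex -3.085 1.221 2.595
vertex -2.921 2.162 0.651
vertex -3.483 1.628 2.592
endloop
endfacet
facet normal -0.269 -0.256 0.928
outer loop
vertex -3.085 1.221 2.595
vertex -3.483 1.628 2.592
vertex -3.611 1.103 2.41
endloop
endfacet
facet normal 0.270 0.254 -0.929
outer loop
vertex -2.921 2.162 0.651
vertex -3.049 1.637 0.47
vertex -3.447 2.044 0.466
endloop
endfacet
facet normal -0.275 0.944 0.180
outer loop
vertex -2.921 2.162 0.651
vertex -3.447 2.044 0.466
vertex -3.483 1.628 2.592
endloop
endfacet
facet normal -0.273 0.945 0.180
outer loop
vertex -3.483 1.628 2.592
vertex -3.447 2.044 0.466
vertex -4.01 1.511 2.407
endloop
endfacet
facet normal -0.269 -0.256 0.928
outer loop
vertex -3.483 1.628 2.592
vertex -4.01 1.511 2.407
vertex -3.611 1.103 2.41
endloop
endfacet
facet normal 0.270 0.254 -0.929
outer loop
vertex -3.447 2.044 0.466
vertex -3.049 1.637 0.47
vertex -3.575 1.519 0.285
endloop
endfacet
facet normal -0.937 0.294 -0.191
outer loop
vertex -3.447 2.044 0.466
vertex -3.575 1.519 0.285
vertex -4.01 1.511 2.407
endloop
endfacet
facet normal -0.937 0.294 -0.191
outer loop
vertex -4.01 1.511 2.407
vertex -3.575 1.519 0.285
vertex -4.138 0.986 2.226
endloop
endfacet
facet normal -0.268 -0.255 0.929
outer loop
vertex -4.01 1.511 2.407
vertex -4.138 0.986 2.226
vertex -3.611 1.103 2.41
endloop
endfacet
facet normal 0.269 0.256 -0.928
outer loop
vertex -3.575 1.519 0.285
vertex -3.049 1.637 0.47
vertex -3.177 1.112 0.288
endloop
endfacet
facet normal -0.663 -0.651 -0.371
outer loop
vertex -3.575 1.519 0.285
vertex -3.177 1.112 0.288
vertex -4.138 0.986 2.226
endloop
endfacet
facet normal -0.663 -0.651 -0.371
outer loop
vertex -4.138 0.986 2.226
vertex -3.177 1.112 0.288
vertex -3.739 0.578 2.229
endloop
endfacet
facet normal -0.268 -0.255 0.929
outer loop
vertex -4.138 0.986 2.226
vertex -3.739 0.578 2.229
vertex -3.611 1.103 2.41
endloop
endfacet
facet normal 0.269 0.256 -0.928
outer loop
vertex -3.177 1.112 0.288
vertex -3.049 1.637 0.47
vertex -2.65 1.229 0.473
endloop
endfacet
facet normal 0.273 -0.945 -0.181
outer loop
vertex -3.177 1.112 0.288
vertex -2.65 1.229 0.473
vertex -3.739 0.578 2.229
endloop
endfacet
facet normal 0.275 -0.945 -0.180
outer loop
vertex -3.739 0.578 2.229
vertex -2.65 1.229 0.473
vertex -3.213 0.696 2.414
endloop
endfacet
facet normal -0.270 -0.254 0.929
outer loop
vertex -3.739 0.578 2.229
vertex -3.213 0.696 2.414
vertex -3.611 1.103 2.41
endloop
endfacet

endsolid


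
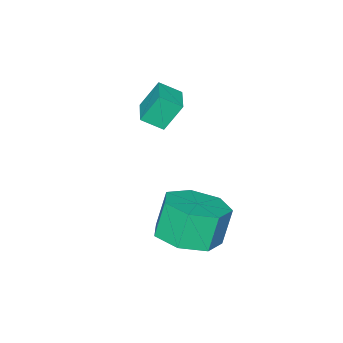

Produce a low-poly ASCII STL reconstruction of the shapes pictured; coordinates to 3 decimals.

solid 
facet normal 0.340 -0.006 -0.941
outer loop
vertex 4.456 -0.63 -1.967
vertex 3.556 -0.154 -2.295
vertex 4.469 0.299 -1.968
endloop
endfacet
facet normal 0.940 -0.013 0.340
outer loop
vertex 4.456 -0.63 -1.967
vertex 4.469 0.299 -1.968
vertex 4.004 -0.622 -0.716
endloop
endfacet
facet normal 0.940 -0.012 0.340
outer loop
vertex 4.004 -0.622 -0.716
vertex 4.469 0.299 -1.968
vertex 4.017 0.307 -0.718
endloop
endfacet
facet normal -0.340 0.007 0.940
outer loop
vertex 4.004 -0.622 -0.716
vertex 4.017 0.307 -0.718
vertex 3.104 -0.146 -1.045
endloop
endfacet
facet normal 0.340 -0.006 -0.940
outer loop
vertex 4.469 0.299 -1.968
vertex 3.556 -0.154 -2.295
vertex 3.794 0.886 -2.216
endloop
endfacet
facet normal 0.596 0.775 0.211
outer loop
vertex 4.469 0.299 -1.968
vertex 3.794 0.886 -2.216
vertex 4.017 0.307 -0.718
endloop
endfacet
facet normal 0.596 0.775 0.211
outer loop
vertex 4.017 0.307 -0.718
vertex 3.794 0.886 -2.216
vertex 3.342 0.894 -0.965
endloop
endfacet
facet normal -0.340 0.005 0.941
outer loop
vertex 4.017 0.307 -0.718
vertex 3.342 0.894 -0.965
vertex 3.104 -0.146 -1.045
endloop
endfacet
facet normal 0.341 -0.007 -0.940
outer loop
vertex 3.794 0.886 -2.216
vertex 3.556 -0.154 -2.295
vertex 2.94 0.69 -2.524
endloop
endfacet
facet normal -0.196 0.977 -0.077
outer loop
vertex 3.794 0.886 -2.216
vertex 2.94 0.69 -2.524
vertex 3.342 0.894 -0.965
endloop
endfacet
facet normal -0.196 0.977 -0.077
outer loop
vertex 3.342 0.894 -0.965
vertex 2.94 0.69 -2.524
vertex 2.488 0.698 -1.273
endloop
endfacet
facet normal -0.340 0.006 0.940
outer loop
vertex 3.342 0.894 -0.965
vertex 2.488 0.698 -1.273
vertex 3.104 -0.146 -1.045
endloop
endfacet
facet normal 0.340 -0.007 -0.940
outer loop
vertex 2.94 0.69 -2.524
vertex 3.556 -0.154 -2.295
vertex 2.55 -0.141 -2.659
endloop
endfacet
facet normal -0.841 0.445 -0.307
outer loop
vertex 2.94 0.69 -2.524
vertex 2.55 -0.141 -2.659
vertex 2.488 0.698 -1.273
endloop
endfacet
facet normal -0.841 0.445 -0.307
outer loop
vertex 2.488 0.698 -1.273
vertex 2.55 -0.141 -2.659
vertex 2.098 -0.133 -1.408
endloop
endfacet
facet normal -0.339 0.006 0.941
outer loop
vertex 2.488 0.698 -1.273
vertex 2.098 -0.133 -1.408
vertex 3.104 -0.146 -1.045
endloop
endfacet
facet normal 0.340 -0.005 -0.940
outer loop
vertex 2.55 -0.141 -2.659
vertex 3.556 -0.154 -2.295
vertex 2.918 -0.983 -2.521
endloop
endfacet
facet normal -0.853 -0.423 -0.306
outer loop
vertex 2.55 -0.141 -2.659
vertex 2.918 -0.983 -2.521
vertex 2.098 -0.133 -1.408
endloop
endfacet
facet normal -0.853 -0.423 -0.306
outer loop
vertex 2.098 -0.133 -1.408
vertex 2.918 -0.983 -2.521
vertex 2.466 -0.975 -1.27
endloop
endfacet
facet normal -0.339 0.006 0.941
outer loop
vertex 2.098 -0.133 -1.408
vertex 2.466 -0.975 -1.27
vertex 3.104 -0.146 -1.045
endloop
endfacet
facet normal 0.340 -0.005 -0.940
outer loop
vertex 2.918 -0.983 -2.521
vertex 3.556 -0.154 -2.295
vertex 3.766 -1.2 -2.213
endloop
endfacet
facet normal -0.222 -0.972 -0.074
outer loop
vertex 2.918 -0.983 -2.521
vertex 3.766 -1.2 -2.213
vertex 2.466 -0.975 -1.27
endloop
endfacet
facet normal -0.222 -0.972 -0.074
outer loop
vertex 2.466 -0.975 -1.27
vertex 3.766 -1.2 -2.213
vertex 3.314 -1.192 -0.962
endloop
endfacet
facet normal -0.340 0.006 0.940
outer loop
vertex 2.466 -0.975 -1.27
vertex 3.314 -1.192 -0.962
vertex 3.104 -0.146 -1.045
endloop
endfacet
facet normal 0.340 -0.005 -0.940
outer loop
vertex 3.766 -1.2 -2.213
vertex 3.556 -0.154 -2.295
vertex 4.456 -0.63 -1.967
endloop
endfacet
facet normal 0.576 -0.789 0.213
outer loop
vertex 3.766 -1.2 -2.213
vertex 4.456 -0.63 -1.967
vertex 3.314 -1.192 -0.962
endloop
endfacet
facet normal 0.576 -0.789 0.213
outer loop
vertex 3.314 -1.192 -0.962
vertex 4.456 -0.63 -1.967
vertex 4.004 -0.622 -0.716
endloop
endfacet
facet normal -0.340 0.006 0.940
outer loop
vertex 3.314 -1.192 -0.962
vertex 4.004 -0.622 -0.716
vertex 3.104 -0.146 -1.045
endloop
endfacet
facet normal -0.720 -0.684 -0.118
outer loop
vertex 0.793 -3.799 1.367
vertex 0.33 -3.237 0.929
vertex 1.284 -4.149 0.399
endloop
endfacet
facet normal 0.544 -0.662 0.515
outer loop
vertex 2.09 -3.383 0.531
vertex 0.793 -3.799 1.367
vertex 1.284 -4.149 0.399
endloop
endfacet
facet normal -0.720 -0.684 -0.118
outer loop
vertex 1.284 -4.149 0.399
vertex 0.33 -3.237 0.929
vertex 0.821 -3.587 -0.039
endloop
endfacet
facet normal 0.431 -0.307 -0.849
outer loop
vertex 0.821 -3.587 -0.039
vertex 2.09 -3.383 0.531
vertex 1.284 -4.149 0.399
endloop
endfacet
facet normal -0.431 0.307 0.849
outer loop
vertex 0.793 -3.799 1.367
vertex 1.136 -2.471 1.061
vertex 0.33 -3.237 0.929
endloop
endfacet
facet normal 0.544 -0.662 0.515
outer loop
vertex 1.599 -3.033 1.499
vertex 0.793 -3.799 1.367
vertex 2.09 -3.383 0.531
endloop
endfacet
facet normal -0.431 0.307 0.849
outer loop
vertex 1.599 -3.033 1.499
vertex 1.136 -2.471 1.061
vertex 0.793 -3.799 1.367
endloop
endfacet
facet normal -0.544 0.662 -0.515
outer loop
vertex 0.33 -3.237 0.929
vertex 1.136 -2.471 1.061
vertex 0.821 -3.587 -0.039
endloop
endfacet
facet normal 0.431 -0.307 -0.849
outer loop
vertex 1.627 -2.821 0.093
vertex 2.09 -3.383 0.531
vertex 0.821 -3.587 -0.039
endloop
endfacet
facet normal -0.544 0.662 -0.515
outer loop
vertex 0.821 -3.587 -0.039
vertex 1.136 -2.471 1.061
vertex 1.627 -2.821 0.093
endloop
endfacet
facet normal 0.720 0.684 0.118
outer loop
vertex 1.627 -2.821 0.093
vertex 1.599 -3.033 1.499
vertex 2.09 -3.383 0.531
endloop
endfacet
facet normal 0.720 0.684 0.118
outer loop
vertex 1.136 -2.471 1.061
vertex 1.599 -3.033 1.499
vertex 1.627 -2.821 0.093
endloop
endfacet

endsolid


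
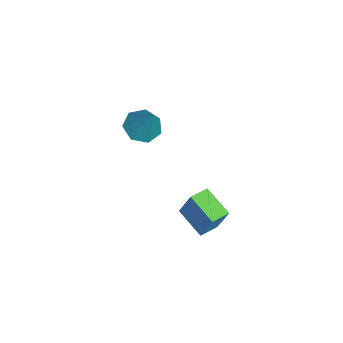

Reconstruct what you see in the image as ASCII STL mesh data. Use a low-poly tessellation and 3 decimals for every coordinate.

solid 
facet normal -0.428 -0.268 -0.863
outer loop
vertex -1.448 -0.582 2.029
vertex -2.244 -0.104 2.275
vertex -1.477 0.217 1.795
endloop
endfacet
facet normal 0.998 0.018 -0.063
outer loop
vertex -1.448 -0.582 2.029
vertex -1.477 0.217 1.795
vertex -1.336 0.464 4.105
endloop
endfacet
facet normal -0.428 -0.269 -0.863
outer loop
vertex -1.477 0.217 1.795
vertex -2.244 -0.104 2.275
vertex -2.083 0.774 1.922
endloop
endfacet
facet normal 0.658 0.743 -0.120
outer loop
vertex -1.477 0.217 1.795
vertex -2.083 0.774 1.922
vertex -1.336 0.464 4.105
endloop
endfacet
facet normal -0.428 -0.268 -0.863
outer loop
vertex -2.083 0.774 1.922
vertex -2.244 -0.104 2.275
vertex -2.81 0.67 2.315
endloop
endfacet
facet normal -0.055 0.986 0.159
outer loop
vertex -2.083 0.774 1.922
vertex -2.81 0.67 2.315
vertex -1.336 0.464 4.105
endloop
endfacet
facet normal -0.428 -0.268 -0.863
outer loop
vertex -2.81 0.67 2.315
vertex -2.244 -0.104 2.275
vertex -3.111 -0.017 2.678
endloop
endfacet
facet normal -0.605 0.563 0.563
outer loop
vertex -2.81 0.67 2.315
vertex -3.111 -0.017 2.678
vertex -1.336 0.464 4.105
endloop
endfacet
facet normal -0.428 -0.268 -0.863
outer loop
vertex -3.111 -0.017 2.678
vertex -2.244 -0.104 2.275
vertex -2.758 -0.77 2.737
endloop
endfacet
facet normal -0.578 -0.209 0.789
outer loop
vertex -3.111 -0.017 2.678
vertex -2.758 -0.77 2.737
vertex -1.336 0.464 4.105
endloop
endfacet
facet normal -0.428 -0.268 -0.863
outer loop
vertex -2.758 -0.77 2.737
vertex -2.244 -0.104 2.275
vertex -2.019 -1.021 2.448
endloop
endfacet
facet normal 0.007 -0.746 0.666
outer loop
vertex -2.758 -0.77 2.737
vertex -2.019 -1.021 2.448
vertex -1.336 0.464 4.105
endloop
endfacet
facet normal -0.428 -0.268 -0.863
outer loop
vertex -2.019 -1.021 2.448
vertex -2.244 -0.104 2.275
vertex -1.448 -0.582 2.029
endloop
endfacet
facet normal 0.707 -0.646 0.287
outer loop
vertex -2.019 -1.021 2.448
vertex -1.448 -0.582 2.029
vertex -1.336 0.464 4.105
endloop
endfacet
facet normal -0.698 0.711 -0.084
outer loop
vertex -1.246 2.969 -1.465
vertex -0.085 4.033 -2.106
vertex -1.615 2.421 -3.043
endloop
endfacet
facet normal -0.683 -0.626 0.377
outer loop
vertex -0.875 1.667 -2.954
vertex -1.246 2.969 -1.465
vertex -1.615 2.421 -3.043
endloop
endfacet
facet normal -0.698 0.711 -0.084
outer loop
vertex -1.615 2.421 -3.043
vertex -0.085 4.033 -2.106
vertex -0.454 3.485 -3.684
endloop
endfacet
facet normal -0.216 -0.320 -0.922
outer loop
vertex -0.454 3.485 -3.684
vertex -0.875 1.667 -2.954
vertex -1.615 2.421 -3.043
endloop
endfacet
facet normal 0.216 0.320 0.922
outer loop
vertex -1.246 2.969 -1.465
vertex 0.655 3.279 -2.017
vertex -0.085 4.033 -2.106
endloop
endfacet
facet normal -0.683 -0.626 0.377
outer loop
vertex -0.506 2.215 -1.376
vertex -1.246 2.969 -1.465
vertex -0.875 1.667 -2.954
endloop
endfacet
facet normal 0.216 0.320 0.922
outer loop
vertex -0.506 2.215 -1.376
vertex 0.655 3.279 -2.017
vertex -1.246 2.969 -1.465
endloop
endfacet
facet normal 0.683 0.626 -0.377
outer loop
vertex -0.085 4.033 -2.106
vertex 0.655 3.279 -2.017
vertex -0.454 3.485 -3.684
endloop
endfacet
facet normal -0.216 -0.320 -0.922
outer loop
vertex 0.286 2.731 -3.595
vertex -0.875 1.667 -2.954
vertex -0.454 3.485 -3.684
endloop
endfacet
facet normal 0.683 0.626 -0.377
outer loop
vertex -0.454 3.485 -3.684
vertex 0.655 3.279 -2.017
vertex 0.286 2.731 -3.595
endloop
endfacet
facet normal 0.698 -0.711 0.084
outer loop
vertex 0.286 2.731 -3.595
vertex -0.506 2.215 -1.376
vertex -0.875 1.667 -2.954
endloop
endfacet
facet normal 0.698 -0.711 0.084
outer loop
vertex 0.655 3.279 -2.017
vertex -0.506 2.215 -1.376
vertex 0.286 2.731 -3.595
endloop
endfacet

endsolid


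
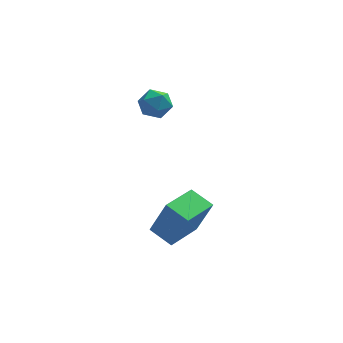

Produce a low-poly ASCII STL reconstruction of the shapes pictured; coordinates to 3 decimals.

solid 
facet normal -0.626 -0.772 0.113
outer loop
vertex -0.084 -3.353 -1.692
vertex -0.972 -2.567 -1.237
vertex -0.777 -3.062 -3.545
endloop
endfacet
facet normal 0.698 -0.620 -0.358
outer loop
vertex 0.432 -1.573 -3.763
vertex -0.084 -3.353 -1.692
vertex -0.777 -3.062 -3.545
endloop
endfacet
facet normal -0.626 -0.772 0.113
outer loop
vertex -0.777 -3.062 -3.545
vertex -0.972 -2.567 -1.237
vertex -1.664 -2.276 -3.09
endloop
endfacet
facet normal -0.346 0.146 -0.927
outer loop
vertex -1.664 -2.276 -3.09
vertex 0.432 -1.573 -3.763
vertex -0.777 -3.062 -3.545
endloop
endfacet
facet normal 0.346 -0.145 0.927
outer loop
vertex -0.084 -3.353 -1.692
vertex 0.237 -1.078 -1.455
vertex -0.972 -2.567 -1.237
endloop
endfacet
facet normal 0.699 -0.619 -0.358
outer loop
vertex 1.124 -1.864 -1.91
vertex -0.084 -3.353 -1.692
vertex 0.432 -1.573 -3.763
endloop
endfacet
facet normal 0.346 -0.145 0.927
outer loop
vertex 1.124 -1.864 -1.91
vertex 0.237 -1.078 -1.455
vertex -0.084 -3.353 -1.692
endloop
endfacet
facet normal -0.698 0.620 0.358
outer loop
vertex -0.972 -2.567 -1.237
vertex 0.237 -1.078 -1.455
vertex -1.664 -2.276 -3.09
endloop
endfacet
facet normal -0.346 0.145 -0.927
outer loop
vertex -0.456 -0.787 -3.308
vertex 0.432 -1.573 -3.763
vertex -1.664 -2.276 -3.09
endloop
endfacet
facet normal -0.699 0.619 0.359
outer loop
vertex -1.664 -2.276 -3.09
vertex 0.237 -1.078 -1.455
vertex -0.456 -0.787 -3.308
endloop
endfacet
facet normal 0.626 0.772 -0.112
outer loop
vertex -0.456 -0.787 -3.308
vertex 1.124 -1.864 -1.91
vertex 0.432 -1.573 -3.763
endloop
endfacet
facet normal 0.626 0.772 -0.113
outer loop
vertex 0.237 -1.078 -1.455
vertex 1.124 -1.864 -1.91
vertex -0.456 -0.787 -3.308
endloop
endfacet
facet normal -0.768 0.200 0.608
outer loop
vertex -1.953 1.268 2.829
vertex -1.72 0.624 3.335
vertex -1.41 1.406 3.47
endloop
endfacet
facet normal -0.537 0.794 0.284
outer loop
vertex -1.953 1.268 2.829
vertex -1.41 1.406 3.47
vertex -1.274 1.769 2.712
endloop
endfacet
facet normal -0.585 0.695 -0.419
outer loop
vertex -1.953 1.268 2.829
vertex -1.274 1.769 2.712
vertex -1.502 1.213 2.109
endloop
endfacet
facet normal -0.845 0.040 -0.533
outer loop
vertex -1.953 1.268 2.829
vertex -1.502 1.213 2.109
vertex -1.778 0.505 2.494
endloop
endfacet
facet normal -0.959 -0.265 0.104
outer loop
vertex -1.953 1.268 2.829
vertex -1.778 0.505 2.494
vertex -1.72 0.624 3.335
endloop
endfacet
facet normal 0.152 0.880 0.449
outer loop
vertex -1.274 1.769 2.712
vertex -1.41 1.406 3.47
vertex -0.622 1.435 3.146
endloop
endfacet
facet normal -0.222 -0.080 0.972
outer loop
vertex -1.41 1.406 3.47
vertex -1.72 0.624 3.335
vertex -0.898 0.727 3.531
endloop
endfacet
facet normal -0.530 -0.834 0.155
outer loop
vertex -1.72 0.624 3.335
vertex -1.778 0.505 2.494
vertex -1.126 0.171 2.928
endloop
endfacet
facet normal -0.347 -0.340 -0.874
outer loop
vertex -1.778 0.505 2.494
vertex -1.502 1.213 2.109
vertex -0.99 0.534 2.17
endloop
endfacet
facet normal 0.075 0.719 -0.691
outer loop
vertex -1.502 1.213 2.109
vertex -1.274 1.769 2.712
vertex -0.68 1.316 2.305
endloop
endfacet
facet normal 0.845 -0.040 0.533
outer loop
vertex -0.447 0.672 2.811
vertex -0.622 1.435 3.146
vertex -0.898 0.727 3.531
endloop
endfacet
facet normal 0.585 -0.695 0.419
outer loop
vertex -0.447 0.672 2.811
vertex -0.898 0.727 3.531
vertex -1.126 0.171 2.928
endloop
endfacet
facet normal 0.537 -0.794 -0.284
outer loop
vertex -0.447 0.672 2.811
vertex -1.126 0.171 2.928
vertex -0.99 0.534 2.17
endloop
endfacet
facet normal 0.768 -0.200 -0.608
outer loop
vertex -0.447 0.672 2.811
vertex -0.99 0.534 2.17
vertex -0.68 1.316 2.305
endloop
endfacet
facet normal 0.959 0.265 -0.104
outer loop
vertex -0.447 0.672 2.811
vertex -0.68 1.316 2.305
vertex -0.622 1.435 3.146
endloop
endfacet
facet normal 0.347 0.340 0.874
outer loop
vertex -0.898 0.727 3.531
vertex -0.622 1.435 3.146
vertex -1.41 1.406 3.47
endloop
endfacet
facet normal -0.075 -0.719 0.691
outer loop
vertex -1.126 0.171 2.928
vertex -0.898 0.727 3.531
vertex -1.72 0.624 3.335
endloop
endfacet
facet normal -0.152 -0.880 -0.449
outer loop
vertex -0.99 0.534 2.17
vertex -1.126 0.171 2.928
vertex -1.778 0.505 2.494
endloop
endfacet
facet normal 0.222 0.080 -0.972
outer loop
vertex -0.68 1.316 2.305
vertex -0.99 0.534 2.17
vertex -1.502 1.213 2.109
endloop
endfacet
facet normal 0.530 0.834 -0.155
outer loop
vertex -0.622 1.435 3.146
vertex -0.68 1.316 2.305
vertex -1.274 1.769 2.712
endloop
endfacet

endsolid


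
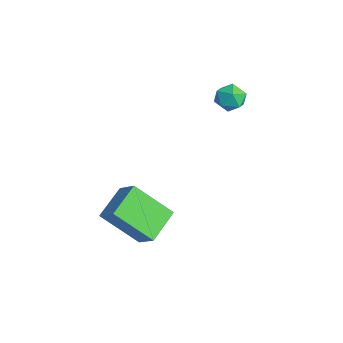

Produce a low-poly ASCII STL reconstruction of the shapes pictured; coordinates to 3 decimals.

solid 
facet normal -0.802 0.338 0.492
outer loop
vertex -1.847 1.84 1.936
vertex -2.06 1.187 2.037
vertex -1.646 1.493 2.502
endloop
endfacet
facet normal -0.251 0.783 0.569
outer loop
vertex -1.847 1.84 1.936
vertex -1.646 1.493 2.502
vertex -1.191 1.889 2.158
endloop
endfacet
facet normal -0.047 0.996 -0.080
outer loop
vertex -1.847 1.84 1.936
vertex -1.191 1.889 2.158
vertex -1.325 1.828 1.48
endloop
endfacet
facet normal -0.473 0.681 -0.559
outer loop
vertex -1.847 1.84 1.936
vertex -1.325 1.828 1.48
vertex -1.861 1.394 1.405
endloop
endfacet
facet normal -0.939 0.275 -0.206
outer loop
vertex -1.847 1.84 1.936
vertex -1.861 1.394 1.405
vertex -2.06 1.187 2.037
endloop
endfacet
facet normal 0.289 0.417 0.862
outer loop
vertex -1.191 1.889 2.158
vertex -1.646 1.493 2.502
vertex -0.999 1.266 2.395
endloop
endfacet
facet normal -0.603 -0.304 0.737
outer loop
vertex -1.646 1.493 2.502
vertex -2.06 1.187 2.037
vertex -1.535 0.832 2.32
endloop
endfacet
facet normal -0.826 -0.404 -0.392
outer loop
vertex -2.06 1.187 2.037
vertex -1.861 1.394 1.405
vertex -1.669 0.771 1.642
endloop
endfacet
facet normal -0.071 0.254 -0.965
outer loop
vertex -1.861 1.394 1.405
vertex -1.325 1.828 1.48
vertex -1.214 1.167 1.298
endloop
endfacet
facet normal 0.618 0.762 -0.191
outer loop
vertex -1.325 1.828 1.48
vertex -1.191 1.889 2.158
vertex -0.8 1.473 1.763
endloop
endfacet
facet normal 0.473 -0.681 0.559
outer loop
vertex -1.013 0.82 1.864
vertex -0.999 1.266 2.395
vertex -1.535 0.832 2.32
endloop
endfacet
facet normal 0.047 -0.996 0.080
outer loop
vertex -1.013 0.82 1.864
vertex -1.535 0.832 2.32
vertex -1.669 0.771 1.642
endloop
endfacet
facet normal 0.251 -0.783 -0.569
outer loop
vertex -1.013 0.82 1.864
vertex -1.669 0.771 1.642
vertex -1.214 1.167 1.298
endloop
endfacet
facet normal 0.802 -0.338 -0.492
outer loop
vertex -1.013 0.82 1.864
vertex -1.214 1.167 1.298
vertex -0.8 1.473 1.763
endloop
endfacet
facet normal 0.939 -0.275 0.206
outer loop
vertex -1.013 0.82 1.864
vertex -0.8 1.473 1.763
vertex -0.999 1.266 2.395
endloop
endfacet
facet normal 0.071 -0.254 0.965
outer loop
vertex -1.535 0.832 2.32
vertex -0.999 1.266 2.395
vertex -1.646 1.493 2.502
endloop
endfacet
facet normal -0.618 -0.762 0.191
outer loop
vertex -1.669 0.771 1.642
vertex -1.535 0.832 2.32
vertex -2.06 1.187 2.037
endloop
endfacet
facet normal -0.289 -0.417 -0.862
outer loop
vertex -1.214 1.167 1.298
vertex -1.669 0.771 1.642
vertex -1.861 1.394 1.405
endloop
endfacet
facet normal 0.603 0.304 -0.737
outer loop
vertex -0.8 1.473 1.763
vertex -1.214 1.167 1.298
vertex -1.325 1.828 1.48
endloop
endfacet
facet normal 0.826 0.404 0.392
outer loop
vertex -0.999 1.266 2.395
vertex -0.8 1.473 1.763
vertex -1.191 1.889 2.158
endloop
endfacet
facet normal -0.603 0.698 0.386
outer loop
vertex 0.161 -2.939 -0.943
vertex 0.818 -1.623 -2.297
vertex -0.639 -3.249 -1.631
endloop
endfacet
facet normal -0.328 -0.658 0.678
outer loop
vertex 0.282 -4.317 -2.223
vertex 0.161 -2.939 -0.943
vertex -0.639 -3.249 -1.631
endloop
endfacet
facet normal -0.602 0.698 0.387
outer loop
vertex -0.639 -3.249 -1.631
vertex 0.818 -1.623 -2.297
vertex 0.017 -1.932 -2.986
endloop
endfacet
facet normal -0.728 -0.281 -0.625
outer loop
vertex 0.017 -1.932 -2.986
vertex 0.282 -4.317 -2.223
vertex -0.639 -3.249 -1.631
endloop
endfacet
facet normal 0.728 0.281 0.626
outer loop
vertex 0.161 -2.939 -0.943
vertex 1.739 -2.691 -2.889
vertex 0.818 -1.623 -2.297
endloop
endfacet
facet normal -0.329 -0.658 0.677
outer loop
vertex 1.083 -4.008 -1.534
vertex 0.161 -2.939 -0.943
vertex 0.282 -4.317 -2.223
endloop
endfacet
facet normal 0.727 0.281 0.626
outer loop
vertex 1.083 -4.008 -1.534
vertex 1.739 -2.691 -2.889
vertex 0.161 -2.939 -0.943
endloop
endfacet
facet normal 0.328 0.659 -0.677
outer loop
vertex 0.818 -1.623 -2.297
vertex 1.739 -2.691 -2.889
vertex 0.017 -1.932 -2.986
endloop
endfacet
facet normal -0.727 -0.281 -0.626
outer loop
vertex 0.939 -3.001 -3.577
vertex 0.282 -4.317 -2.223
vertex 0.017 -1.932 -2.986
endloop
endfacet
facet normal 0.328 0.658 -0.678
outer loop
vertex 0.017 -1.932 -2.986
vertex 1.739 -2.691 -2.889
vertex 0.939 -3.001 -3.577
endloop
endfacet
facet normal 0.602 -0.698 -0.387
outer loop
vertex 0.939 -3.001 -3.577
vertex 1.083 -4.008 -1.534
vertex 0.282 -4.317 -2.223
endloop
endfacet
facet normal 0.603 -0.698 -0.387
outer loop
vertex 1.739 -2.691 -2.889
vertex 1.083 -4.008 -1.534
vertex 0.939 -3.001 -3.577
endloop
endfacet

endsolid


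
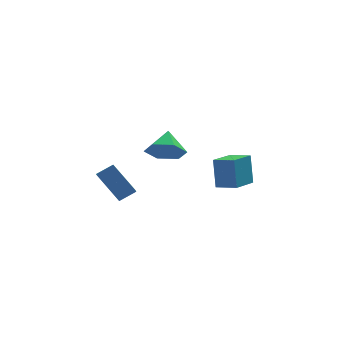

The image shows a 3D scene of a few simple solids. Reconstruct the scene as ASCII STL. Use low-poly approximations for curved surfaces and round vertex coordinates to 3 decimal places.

solid 
facet normal -0.863 -0.172 -0.476
outer loop
vertex -4.549 -3.035 -1.828
vertex -4.423 -2.353 -2.302
vertex -3.631 -4.096 -3.109
endloop
endfacet
facet normal -0.151 -0.812 0.564
outer loop
vertex -2.777 -3.927 -2.638
vertex -4.549 -3.035 -1.828
vertex -3.631 -4.096 -3.109
endloop
endfacet
facet normal -0.863 -0.172 -0.476
outer loop
vertex -3.631 -4.096 -3.109
vertex -4.423 -2.353 -2.302
vertex -3.505 -3.415 -3.583
endloop
endfacet
facet normal 0.483 -0.559 -0.674
outer loop
vertex -3.505 -3.415 -3.583
vertex -2.777 -3.927 -2.638
vertex -3.631 -4.096 -3.109
endloop
endfacet
facet normal -0.483 0.558 0.675
outer loop
vertex -4.549 -3.035 -1.828
vertex -3.569 -2.184 -1.831
vertex -4.423 -2.353 -2.302
endloop
endfacet
facet normal -0.150 -0.811 0.565
outer loop
vertex -3.695 -2.865 -1.357
vertex -4.549 -3.035 -1.828
vertex -2.777 -3.927 -2.638
endloop
endfacet
facet normal -0.483 0.559 0.674
outer loop
vertex -3.695 -2.865 -1.357
vertex -3.569 -2.184 -1.831
vertex -4.549 -3.035 -1.828
endloop
endfacet
facet normal 0.151 0.811 -0.565
outer loop
vertex -4.423 -2.353 -2.302
vertex -3.569 -2.184 -1.831
vertex -3.505 -3.415 -3.583
endloop
endfacet
facet normal 0.483 -0.558 -0.675
outer loop
vertex -2.651 -3.245 -3.112
vertex -2.777 -3.927 -2.638
vertex -3.505 -3.415 -3.583
endloop
endfacet
facet normal 0.150 0.812 -0.565
outer loop
vertex -3.505 -3.415 -3.583
vertex -3.569 -2.184 -1.831
vertex -2.651 -3.245 -3.112
endloop
endfacet
facet normal 0.863 0.171 0.476
outer loop
vertex -2.651 -3.245 -3.112
vertex -3.695 -2.865 -1.357
vertex -2.777 -3.927 -2.638
endloop
endfacet
facet normal 0.863 0.172 0.476
outer loop
vertex -3.569 -2.184 -1.831
vertex -3.695 -2.865 -1.357
vertex -2.651 -3.245 -3.112
endloop
endfacet
facet normal -0.640 -0.725 0.255
outer loop
vertex 2.524 -1.402 -2.471
vertex 1.61 -0.691 -2.745
vertex 2.548 -1.996 -4.096
endloop
endfacet
facet normal 0.768 -0.598 0.230
outer loop
vertex 3.65 -0.749 -4.535
vertex 2.524 -1.402 -2.471
vertex 2.548 -1.996 -4.096
endloop
endfacet
facet normal -0.641 -0.724 0.255
outer loop
vertex 2.548 -1.996 -4.096
vertex 1.61 -0.691 -2.745
vertex 1.634 -1.284 -4.37
endloop
endfacet
facet normal 0.014 -0.343 -0.939
outer loop
vertex 1.634 -1.284 -4.37
vertex 3.65 -0.749 -4.535
vertex 2.548 -1.996 -4.096
endloop
endfacet
facet normal -0.014 0.343 0.939
outer loop
vertex 2.524 -1.402 -2.471
vertex 2.712 0.556 -3.184
vertex 1.61 -0.691 -2.745
endloop
endfacet
facet normal 0.768 -0.598 0.230
outer loop
vertex 3.626 -0.156 -2.91
vertex 2.524 -1.402 -2.471
vertex 3.65 -0.749 -4.535
endloop
endfacet
facet normal -0.014 0.343 0.939
outer loop
vertex 3.626 -0.156 -2.91
vertex 2.712 0.556 -3.184
vertex 2.524 -1.402 -2.471
endloop
endfacet
facet normal -0.768 0.598 -0.230
outer loop
vertex 1.61 -0.691 -2.745
vertex 2.712 0.556 -3.184
vertex 1.634 -1.284 -4.37
endloop
endfacet
facet normal 0.014 -0.343 -0.939
outer loop
vertex 2.736 -0.038 -4.809
vertex 3.65 -0.749 -4.535
vertex 1.634 -1.284 -4.37
endloop
endfacet
facet normal -0.768 0.598 -0.230
outer loop
vertex 1.634 -1.284 -4.37
vertex 2.712 0.556 -3.184
vertex 2.736 -0.038 -4.809
endloop
endfacet
facet normal 0.640 0.725 -0.255
outer loop
vertex 2.736 -0.038 -4.809
vertex 3.626 -0.156 -2.91
vertex 3.65 -0.749 -4.535
endloop
endfacet
facet normal 0.641 0.724 -0.255
outer loop
vertex 2.712 0.556 -3.184
vertex 3.626 -0.156 -2.91
vertex 2.736 -0.038 -4.809
endloop
endfacet
facet normal -0.235 -0.793 -0.562
outer loop
vertex -0.407 -2.251 -1.605
vertex -1.109 -2.561 -0.874
vertex -1.411 -1.916 -1.659
endloop
endfacet
facet normal 0.310 0.865 -0.394
outer loop
vertex -0.407 -2.251 -1.605
vertex -1.411 -1.916 -1.659
vertex -0.771 -1.419 -0.066
endloop
endfacet
facet normal -0.234 -0.793 -0.562
outer loop
vertex -1.411 -1.916 -1.659
vertex -1.109 -2.561 -0.874
vertex -2.113 -2.227 -0.928
endloop
endfacet
facet normal -0.474 0.876 -0.083
outer loop
vertex -1.411 -1.916 -1.659
vertex -2.113 -2.227 -0.928
vertex -0.771 -1.419 -0.066
endloop
endfacet
facet normal -0.234 -0.794 -0.561
outer loop
vertex -2.113 -2.227 -0.928
vertex -1.109 -2.561 -0.874
vertex -1.811 -2.871 -0.143
endloop
endfacet
facet normal -0.658 0.438 0.613
outer loop
vertex -2.113 -2.227 -0.928
vertex -1.811 -2.871 -0.143
vertex -0.771 -1.419 -0.066
endloop
endfacet
facet normal -0.235 -0.793 -0.562
outer loop
vertex -1.811 -2.871 -0.143
vertex -1.109 -2.561 -0.874
vertex -0.807 -3.206 -0.089
endloop
endfacet
facet normal -0.058 -0.012 0.998
outer loop
vertex -1.811 -2.871 -0.143
vertex -0.807 -3.206 -0.089
vertex -0.771 -1.419 -0.066
endloop
endfacet
facet normal -0.234 -0.793 -0.562
outer loop
vertex -0.807 -3.206 -0.089
vertex -1.109 -2.561 -0.874
vertex -0.104 -2.896 -0.82
endloop
endfacet
facet normal 0.726 -0.023 0.688
outer loop
vertex -0.807 -3.206 -0.089
vertex -0.104 -2.896 -0.82
vertex -0.771 -1.419 -0.066
endloop
endfacet
facet normal -0.234 -0.794 -0.562
outer loop
vertex -0.104 -2.896 -0.82
vertex -1.109 -2.561 -0.874
vertex -0.407 -2.251 -1.605
endloop
endfacet
facet normal 0.909 0.416 -0.010
outer loop
vertex -0.104 -2.896 -0.82
vertex -0.407 -2.251 -1.605
vertex -0.771 -1.419 -0.066
endloop
endfacet

endsolid
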